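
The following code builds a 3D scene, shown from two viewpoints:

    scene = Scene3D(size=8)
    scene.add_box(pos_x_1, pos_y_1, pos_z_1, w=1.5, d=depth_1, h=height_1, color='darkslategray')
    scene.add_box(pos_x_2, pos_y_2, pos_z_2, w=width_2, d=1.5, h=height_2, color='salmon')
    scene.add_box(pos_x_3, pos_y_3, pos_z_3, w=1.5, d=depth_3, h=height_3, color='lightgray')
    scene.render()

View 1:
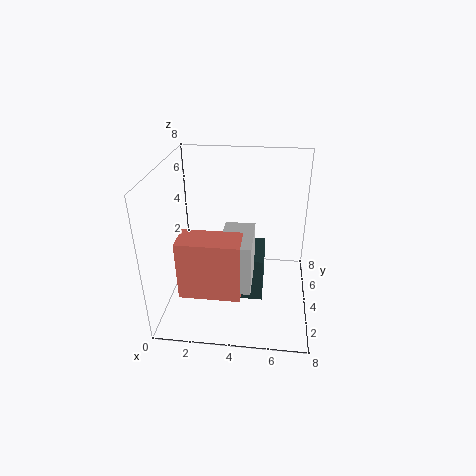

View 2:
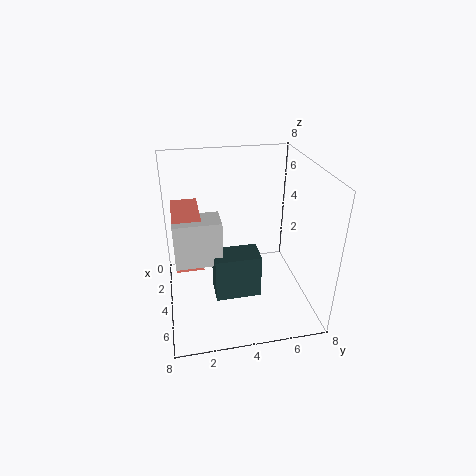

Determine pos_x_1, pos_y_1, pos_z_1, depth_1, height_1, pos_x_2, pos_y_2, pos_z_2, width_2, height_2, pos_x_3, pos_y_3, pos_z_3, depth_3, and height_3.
pos_x_1 = 4
pos_y_1 = 2.5
pos_z_1 = 1
depth_1 = 2.5
height_1 = 2.5
pos_x_2 = 1.5
pos_y_2 = 0.5
pos_z_2 = 2.5
width_2 = 3
height_2 = 3
pos_x_3 = 3.5
pos_y_3 = 0.5
pos_z_3 = 3
depth_3 = 2.5
height_3 = 2.5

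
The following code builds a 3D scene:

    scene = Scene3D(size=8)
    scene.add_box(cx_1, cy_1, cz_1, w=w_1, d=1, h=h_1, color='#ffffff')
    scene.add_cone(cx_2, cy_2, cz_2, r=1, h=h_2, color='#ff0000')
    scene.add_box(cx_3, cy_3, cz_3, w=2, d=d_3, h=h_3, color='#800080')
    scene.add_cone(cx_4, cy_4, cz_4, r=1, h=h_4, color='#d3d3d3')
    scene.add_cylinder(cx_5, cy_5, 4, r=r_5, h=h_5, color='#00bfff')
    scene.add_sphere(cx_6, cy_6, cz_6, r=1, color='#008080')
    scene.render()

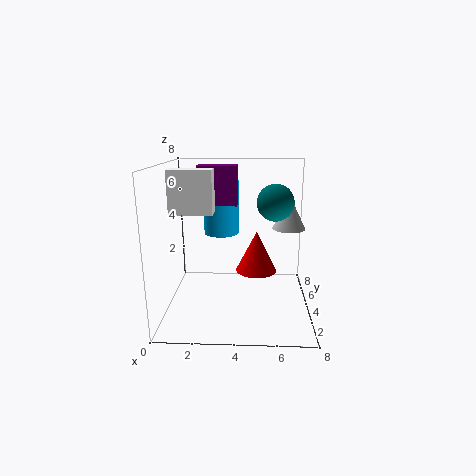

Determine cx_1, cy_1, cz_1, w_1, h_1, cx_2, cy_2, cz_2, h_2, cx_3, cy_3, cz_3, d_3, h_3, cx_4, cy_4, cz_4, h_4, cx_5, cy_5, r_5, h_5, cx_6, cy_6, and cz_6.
cx_1 = 1
cy_1 = 1
cz_1 = 6
w_1 = 2
h_1 = 2
cx_2 = 5
cy_2 = 2
cz_2 = 3
h_2 = 2
cx_3 = 2
cy_3 = 3
cz_3 = 6
d_3 = 1
h_3 = 2
cx_4 = 7
cy_4 = 6
cz_4 = 4
h_4 = 2
cx_5 = 3
cy_5 = 5
r_5 = 1
h_5 = 3
cx_6 = 6
cy_6 = 4
cz_6 = 6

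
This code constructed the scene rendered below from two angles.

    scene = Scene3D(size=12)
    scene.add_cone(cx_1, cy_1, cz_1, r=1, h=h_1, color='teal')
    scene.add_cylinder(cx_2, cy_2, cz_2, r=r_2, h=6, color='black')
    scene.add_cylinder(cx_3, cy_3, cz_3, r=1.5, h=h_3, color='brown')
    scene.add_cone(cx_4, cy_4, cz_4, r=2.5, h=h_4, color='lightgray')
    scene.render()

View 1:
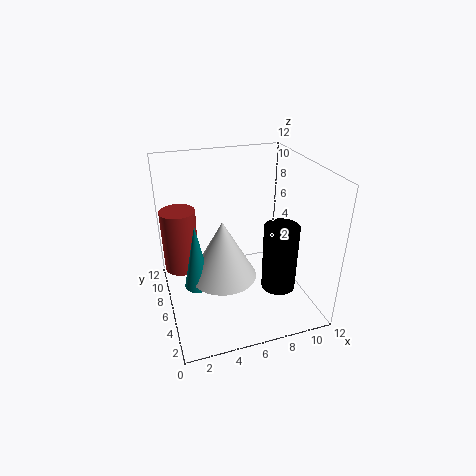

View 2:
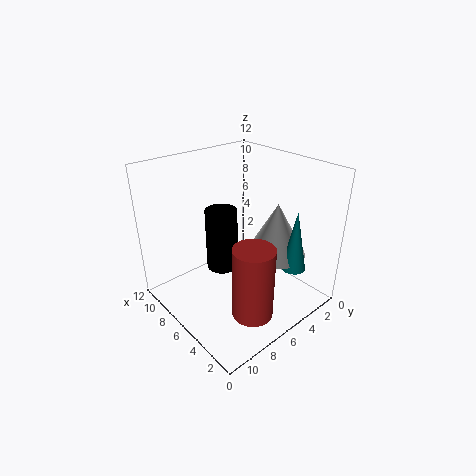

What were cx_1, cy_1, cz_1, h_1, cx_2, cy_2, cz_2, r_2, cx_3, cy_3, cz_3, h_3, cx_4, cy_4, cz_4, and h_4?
cx_1 = 2
cy_1 = 3.5
cz_1 = 4
h_1 = 5
cx_2 = 9.5
cy_2 = 5
cz_2 = 1
r_2 = 1.5
cx_3 = 1.5
cy_3 = 8.5
cz_3 = 2.5
h_3 = 5.5
cx_4 = 4
cy_4 = 3.5
cz_4 = 4.5
h_4 = 4.5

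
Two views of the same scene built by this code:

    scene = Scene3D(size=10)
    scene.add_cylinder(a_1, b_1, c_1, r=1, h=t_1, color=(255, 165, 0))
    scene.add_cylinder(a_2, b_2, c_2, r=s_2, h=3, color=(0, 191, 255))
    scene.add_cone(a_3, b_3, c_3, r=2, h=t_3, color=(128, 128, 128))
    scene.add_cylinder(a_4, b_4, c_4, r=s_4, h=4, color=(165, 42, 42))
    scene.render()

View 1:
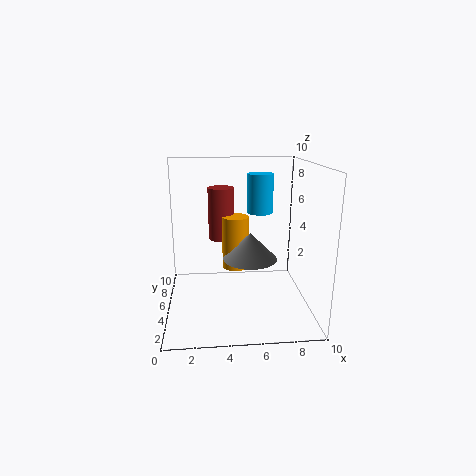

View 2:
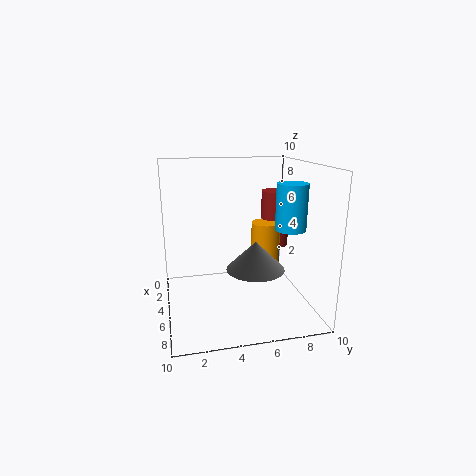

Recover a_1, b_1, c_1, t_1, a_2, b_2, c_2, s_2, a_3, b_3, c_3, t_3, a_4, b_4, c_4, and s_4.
a_1 = 5; b_1 = 7; c_1 = 2; t_1 = 4; a_2 = 7; b_2 = 8; c_2 = 6; s_2 = 1; a_3 = 6; b_3 = 6; c_3 = 3; t_3 = 2; a_4 = 4; b_4 = 8; c_4 = 4; s_4 = 1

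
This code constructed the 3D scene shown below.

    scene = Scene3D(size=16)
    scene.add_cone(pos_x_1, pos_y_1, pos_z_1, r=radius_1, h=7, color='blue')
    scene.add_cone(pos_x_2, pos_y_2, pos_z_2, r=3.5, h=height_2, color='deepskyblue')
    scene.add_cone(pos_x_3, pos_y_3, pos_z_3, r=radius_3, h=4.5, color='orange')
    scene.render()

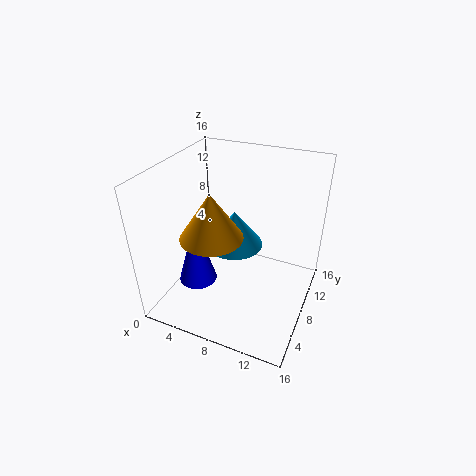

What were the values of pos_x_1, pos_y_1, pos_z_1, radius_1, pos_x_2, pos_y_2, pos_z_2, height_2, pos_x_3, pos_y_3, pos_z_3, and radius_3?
pos_x_1 = 5; pos_y_1 = 4; pos_z_1 = 4.5; radius_1 = 2; pos_x_2 = 6; pos_y_2 = 11.5; pos_z_2 = 4.5; height_2 = 4.5; pos_x_3 = 7.5; pos_y_3 = 3; pos_z_3 = 11; radius_3 = 3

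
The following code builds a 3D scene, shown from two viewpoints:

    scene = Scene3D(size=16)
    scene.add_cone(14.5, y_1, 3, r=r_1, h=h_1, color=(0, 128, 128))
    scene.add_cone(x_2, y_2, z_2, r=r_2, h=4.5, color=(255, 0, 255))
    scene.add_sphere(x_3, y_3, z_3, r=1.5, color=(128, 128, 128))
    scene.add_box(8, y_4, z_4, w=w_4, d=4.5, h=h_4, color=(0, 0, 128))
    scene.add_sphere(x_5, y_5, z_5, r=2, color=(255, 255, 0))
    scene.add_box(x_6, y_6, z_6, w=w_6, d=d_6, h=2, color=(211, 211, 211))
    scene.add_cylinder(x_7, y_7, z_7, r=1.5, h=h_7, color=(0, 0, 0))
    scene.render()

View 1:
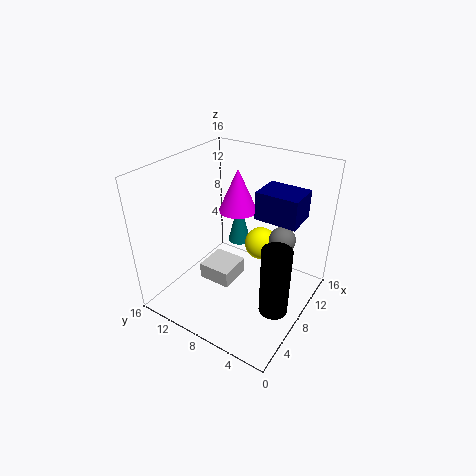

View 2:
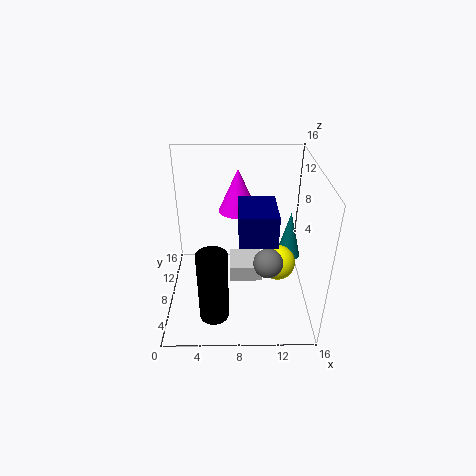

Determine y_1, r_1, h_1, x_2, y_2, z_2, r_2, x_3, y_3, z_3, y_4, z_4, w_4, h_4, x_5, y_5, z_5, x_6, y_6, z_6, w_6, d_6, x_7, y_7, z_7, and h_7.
y_1 = 12, r_1 = 1.5, h_1 = 6, x_2 = 8, y_2 = 8, z_2 = 11.5, r_2 = 2, x_3 = 11, y_3 = 4, z_3 = 7.5, y_4 = 1.5, z_4 = 11, w_4 = 3.5, h_4 = 3, x_5 = 12.5, y_5 = 7.5, z_5 = 5, x_6 = 7, y_6 = 9, z_6 = 1, w_6 = 4, d_6 = 4, x_7 = 5.5, y_7 = 2, z_7 = 2.5, h_7 = 7.5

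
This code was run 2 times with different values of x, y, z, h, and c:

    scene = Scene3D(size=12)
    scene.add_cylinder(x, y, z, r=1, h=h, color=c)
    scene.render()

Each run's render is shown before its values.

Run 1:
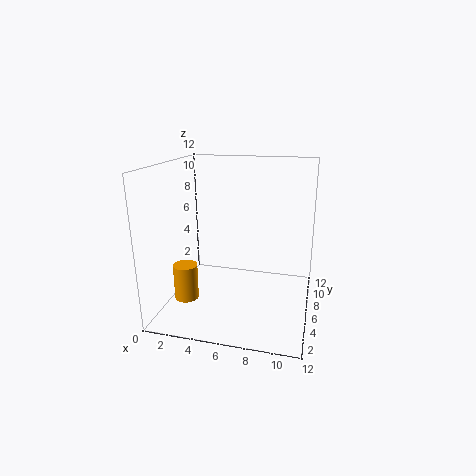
x = 2; y = 4; z = 1; h = 3; c = 'orange'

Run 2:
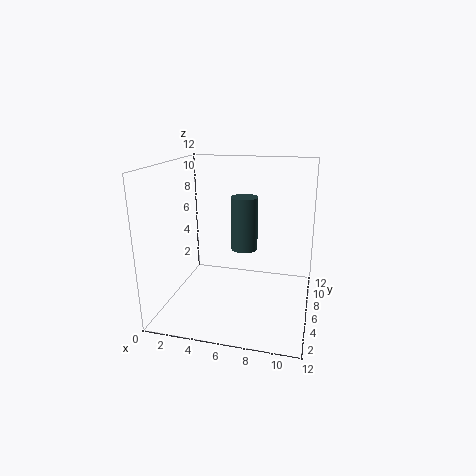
x = 7; y = 4; z = 6; h = 4; c = 'darkslategray'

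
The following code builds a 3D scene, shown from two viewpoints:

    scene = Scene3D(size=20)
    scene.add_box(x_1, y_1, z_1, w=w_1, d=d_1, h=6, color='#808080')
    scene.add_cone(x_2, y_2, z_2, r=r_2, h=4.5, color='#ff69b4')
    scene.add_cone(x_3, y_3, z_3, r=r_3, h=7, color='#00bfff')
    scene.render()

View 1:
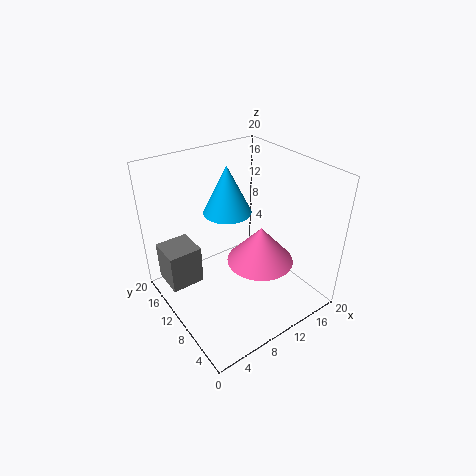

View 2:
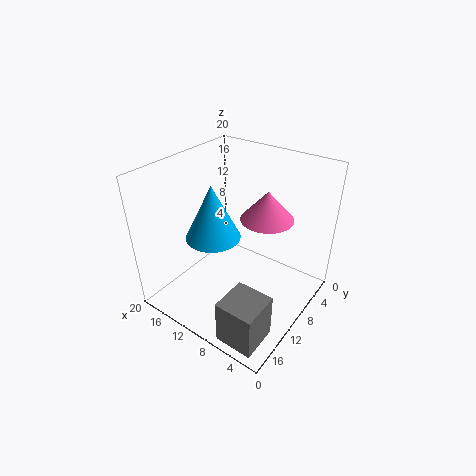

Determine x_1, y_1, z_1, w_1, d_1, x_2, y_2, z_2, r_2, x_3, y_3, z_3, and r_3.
x_1 = 1.5, y_1 = 14.5, z_1 = 1, w_1 = 5, d_1 = 5, x_2 = 9, y_2 = 4, z_2 = 10.5, r_2 = 4, x_3 = 11, y_3 = 14, z_3 = 12, r_3 = 3.5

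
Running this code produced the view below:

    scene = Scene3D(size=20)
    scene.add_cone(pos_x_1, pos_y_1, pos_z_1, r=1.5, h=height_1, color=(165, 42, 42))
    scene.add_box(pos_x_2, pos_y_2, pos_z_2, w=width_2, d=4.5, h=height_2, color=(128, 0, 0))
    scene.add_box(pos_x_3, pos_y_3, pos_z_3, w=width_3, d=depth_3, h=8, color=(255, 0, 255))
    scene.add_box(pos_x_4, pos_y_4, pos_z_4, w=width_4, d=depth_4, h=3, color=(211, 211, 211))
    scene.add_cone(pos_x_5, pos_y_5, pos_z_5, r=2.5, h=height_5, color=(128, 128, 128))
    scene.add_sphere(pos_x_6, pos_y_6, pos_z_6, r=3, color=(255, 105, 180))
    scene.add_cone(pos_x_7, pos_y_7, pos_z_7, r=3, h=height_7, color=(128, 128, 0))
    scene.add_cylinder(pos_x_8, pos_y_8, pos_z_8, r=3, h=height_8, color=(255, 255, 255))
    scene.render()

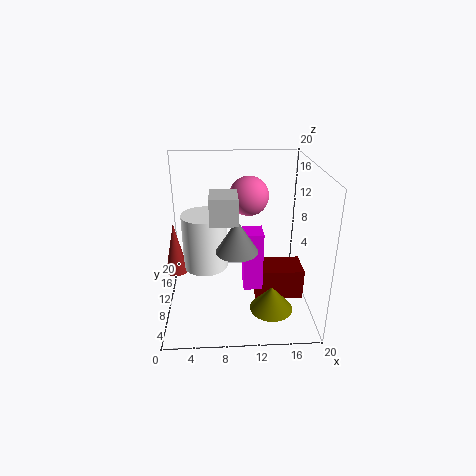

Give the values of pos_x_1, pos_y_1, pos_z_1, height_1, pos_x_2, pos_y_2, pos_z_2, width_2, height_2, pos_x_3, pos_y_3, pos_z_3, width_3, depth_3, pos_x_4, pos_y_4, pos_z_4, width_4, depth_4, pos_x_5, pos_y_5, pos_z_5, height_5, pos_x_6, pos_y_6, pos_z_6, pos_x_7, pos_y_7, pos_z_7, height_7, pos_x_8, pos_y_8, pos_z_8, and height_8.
pos_x_1 = 1.5; pos_y_1 = 8.5; pos_z_1 = 6; height_1 = 7; pos_x_2 = 12.5; pos_y_2 = 8.5; pos_z_2 = 0.5; width_2 = 7; height_2 = 4.5; pos_x_3 = 10.5; pos_y_3 = 5.5; pos_z_3 = 4.5; width_3 = 2.5; depth_3 = 3; pos_x_4 = 6.5; pos_y_4 = 0.5; pos_z_4 = 16; width_4 = 3; depth_4 = 3.5; pos_x_5 = 9.5; pos_y_5 = 3.5; pos_z_5 = 11.5; height_5 = 4; pos_x_6 = 12; pos_y_6 = 16; pos_z_6 = 14; pos_x_7 = 14.5; pos_y_7 = 6.5; pos_z_7 = 0.5; height_7 = 3.5; pos_x_8 = 5.5; pos_y_8 = 9; pos_z_8 = 6.5; height_8 = 7.5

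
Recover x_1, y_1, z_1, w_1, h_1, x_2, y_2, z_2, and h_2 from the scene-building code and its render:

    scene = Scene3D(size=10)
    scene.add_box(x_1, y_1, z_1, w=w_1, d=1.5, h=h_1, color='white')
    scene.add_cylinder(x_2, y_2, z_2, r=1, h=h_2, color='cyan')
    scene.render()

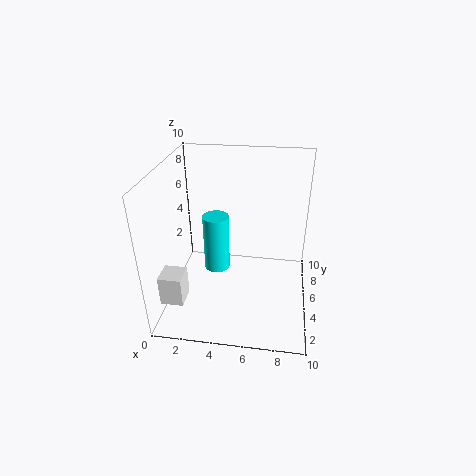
x_1 = 0.5; y_1 = 1; z_1 = 2; w_1 = 1.5; h_1 = 2; x_2 = 3; y_2 = 7; z_2 = 1; h_2 = 4.5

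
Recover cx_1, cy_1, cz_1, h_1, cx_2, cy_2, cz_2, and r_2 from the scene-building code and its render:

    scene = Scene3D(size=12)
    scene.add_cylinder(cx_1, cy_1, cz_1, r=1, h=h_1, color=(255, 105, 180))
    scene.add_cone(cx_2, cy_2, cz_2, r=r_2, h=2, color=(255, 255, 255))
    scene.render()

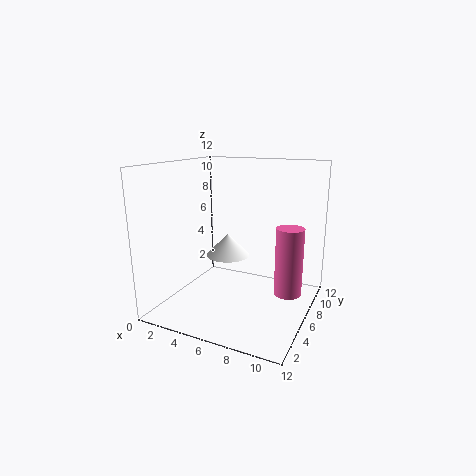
cx_1 = 11
cy_1 = 4
cz_1 = 3
h_1 = 5
cx_2 = 4
cy_2 = 8
cz_2 = 3.5
r_2 = 2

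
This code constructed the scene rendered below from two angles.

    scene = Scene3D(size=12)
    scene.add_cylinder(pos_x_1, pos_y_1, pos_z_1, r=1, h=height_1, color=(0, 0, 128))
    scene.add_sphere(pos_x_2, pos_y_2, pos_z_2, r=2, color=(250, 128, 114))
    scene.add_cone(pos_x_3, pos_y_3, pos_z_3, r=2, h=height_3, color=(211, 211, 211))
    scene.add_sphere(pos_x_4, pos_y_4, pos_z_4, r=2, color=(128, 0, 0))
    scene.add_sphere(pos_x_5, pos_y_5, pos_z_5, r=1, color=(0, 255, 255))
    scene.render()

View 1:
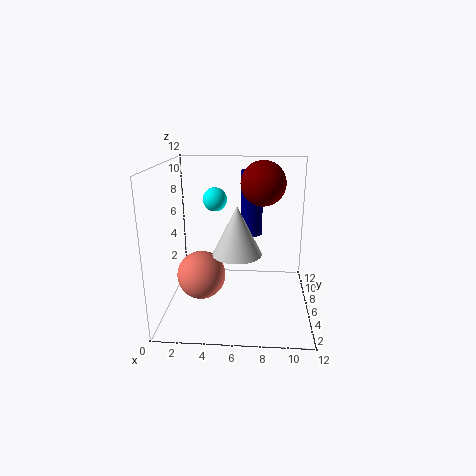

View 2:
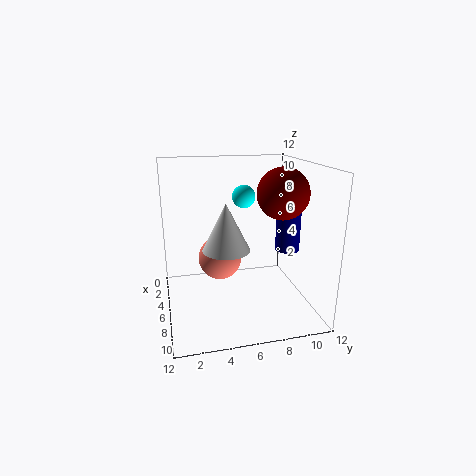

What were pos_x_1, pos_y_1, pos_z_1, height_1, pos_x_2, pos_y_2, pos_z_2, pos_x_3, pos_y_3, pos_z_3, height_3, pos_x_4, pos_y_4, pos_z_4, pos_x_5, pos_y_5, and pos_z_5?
pos_x_1 = 7
pos_y_1 = 10
pos_z_1 = 5
height_1 = 6
pos_x_2 = 3
pos_y_2 = 5
pos_z_2 = 3
pos_x_3 = 6
pos_y_3 = 5
pos_z_3 = 5
height_3 = 4
pos_x_4 = 8
pos_y_4 = 9
pos_z_4 = 10
pos_x_5 = 4
pos_y_5 = 7
pos_z_5 = 9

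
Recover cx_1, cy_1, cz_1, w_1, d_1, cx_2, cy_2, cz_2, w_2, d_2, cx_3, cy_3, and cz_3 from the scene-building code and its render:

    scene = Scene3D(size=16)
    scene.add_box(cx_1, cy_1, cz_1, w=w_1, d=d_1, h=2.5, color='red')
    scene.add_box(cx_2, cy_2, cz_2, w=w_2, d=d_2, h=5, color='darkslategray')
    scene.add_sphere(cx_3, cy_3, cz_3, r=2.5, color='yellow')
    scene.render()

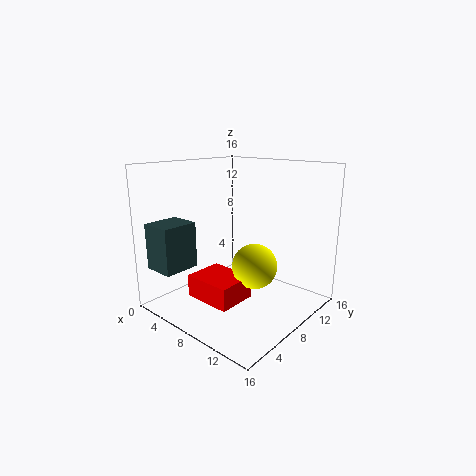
cx_1 = 4.5
cy_1 = 3.5
cz_1 = 1.5
w_1 = 5.5
d_1 = 4.5
cx_2 = 1.5
cy_2 = 0.5
cz_2 = 5
w_2 = 3.5
d_2 = 4
cx_3 = 10
cy_3 = 8.5
cz_3 = 5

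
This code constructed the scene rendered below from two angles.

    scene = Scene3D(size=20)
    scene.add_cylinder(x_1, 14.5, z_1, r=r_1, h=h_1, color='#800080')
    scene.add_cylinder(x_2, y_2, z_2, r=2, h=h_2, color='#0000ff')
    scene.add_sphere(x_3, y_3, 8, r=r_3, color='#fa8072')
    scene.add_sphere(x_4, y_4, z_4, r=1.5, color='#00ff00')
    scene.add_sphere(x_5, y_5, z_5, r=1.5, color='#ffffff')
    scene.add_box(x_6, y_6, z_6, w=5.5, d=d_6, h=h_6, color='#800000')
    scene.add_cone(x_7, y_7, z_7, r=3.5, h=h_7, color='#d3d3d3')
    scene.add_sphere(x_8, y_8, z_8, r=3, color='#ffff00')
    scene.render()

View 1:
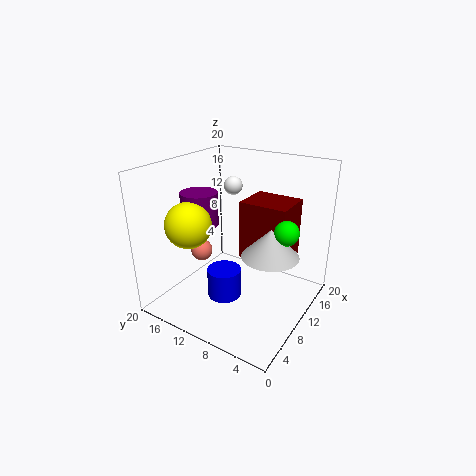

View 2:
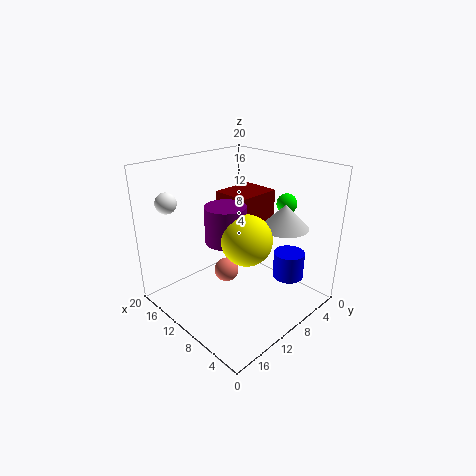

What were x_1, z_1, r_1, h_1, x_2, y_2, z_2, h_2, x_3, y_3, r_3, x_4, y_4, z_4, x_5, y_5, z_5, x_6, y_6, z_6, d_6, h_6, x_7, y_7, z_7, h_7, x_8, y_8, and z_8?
x_1 = 7.5; z_1 = 12; r_1 = 2.5; h_1 = 4.5; x_2 = 3; y_2 = 7.5; z_2 = 6; h_2 = 3.5; x_3 = 7.5; y_3 = 14.5; r_3 = 1.5; x_4 = 8; y_4 = 2; z_4 = 13.5; x_5 = 18; y_5 = 16; z_5 = 14.5; x_6 = 9.5; y_6 = 3; z_6 = 7.5; d_6 = 6.5; h_6 = 8; x_7 = 7; y_7 = 3.5; z_7 = 10.5; h_7 = 3.5; x_8 = 4.5; y_8 = 14; z_8 = 13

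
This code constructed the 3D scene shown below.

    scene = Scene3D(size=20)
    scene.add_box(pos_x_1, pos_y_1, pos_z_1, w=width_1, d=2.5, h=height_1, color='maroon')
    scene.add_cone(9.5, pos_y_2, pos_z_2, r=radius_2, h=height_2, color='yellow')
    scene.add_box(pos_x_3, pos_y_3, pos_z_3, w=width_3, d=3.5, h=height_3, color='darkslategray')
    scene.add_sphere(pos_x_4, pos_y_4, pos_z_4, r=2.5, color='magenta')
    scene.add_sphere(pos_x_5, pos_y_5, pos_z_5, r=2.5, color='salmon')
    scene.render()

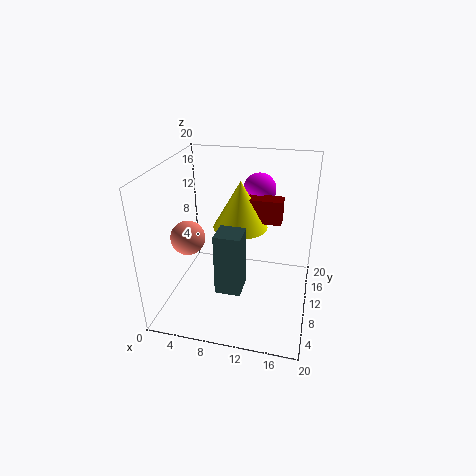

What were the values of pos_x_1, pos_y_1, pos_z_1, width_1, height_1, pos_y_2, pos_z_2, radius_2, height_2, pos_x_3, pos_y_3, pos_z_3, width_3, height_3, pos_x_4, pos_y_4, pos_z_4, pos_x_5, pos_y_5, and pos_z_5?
pos_x_1 = 10.5, pos_y_1 = 13, pos_z_1 = 11, width_1 = 5, height_1 = 3.5, pos_y_2 = 13.5, pos_z_2 = 10, radius_2 = 4, height_2 = 7, pos_x_3 = 8, pos_y_3 = 5, pos_z_3 = 4, width_3 = 3.5, height_3 = 8.5, pos_x_4 = 11.5, pos_y_4 = 17.5, pos_z_4 = 14.5, pos_x_5 = 2.5, pos_y_5 = 10, pos_z_5 = 9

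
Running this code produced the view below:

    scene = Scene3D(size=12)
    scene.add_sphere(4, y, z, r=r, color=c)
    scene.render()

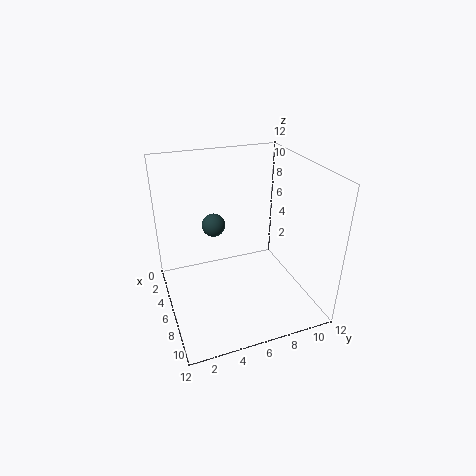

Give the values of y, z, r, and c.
y = 4.5
z = 6.5
r = 1
c = 'darkslategray'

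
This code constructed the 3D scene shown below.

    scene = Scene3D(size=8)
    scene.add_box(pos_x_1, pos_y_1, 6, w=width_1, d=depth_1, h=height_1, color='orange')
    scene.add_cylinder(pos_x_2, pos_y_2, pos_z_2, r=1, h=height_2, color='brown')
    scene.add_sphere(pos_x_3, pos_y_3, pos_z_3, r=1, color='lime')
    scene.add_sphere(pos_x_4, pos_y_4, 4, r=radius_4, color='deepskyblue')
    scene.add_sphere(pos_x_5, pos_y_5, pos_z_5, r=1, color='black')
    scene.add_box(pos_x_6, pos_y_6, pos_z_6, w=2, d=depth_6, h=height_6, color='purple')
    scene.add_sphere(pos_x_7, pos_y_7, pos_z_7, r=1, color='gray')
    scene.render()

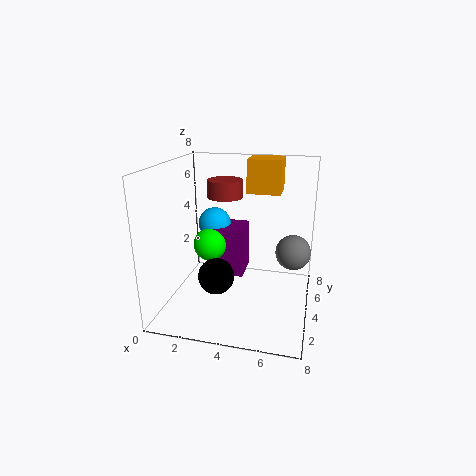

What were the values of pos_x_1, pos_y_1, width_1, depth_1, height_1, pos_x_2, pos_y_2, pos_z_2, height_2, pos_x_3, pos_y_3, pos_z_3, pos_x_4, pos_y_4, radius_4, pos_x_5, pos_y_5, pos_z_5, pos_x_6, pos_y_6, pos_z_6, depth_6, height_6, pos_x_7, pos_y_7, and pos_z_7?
pos_x_1 = 4
pos_y_1 = 6
width_1 = 2
depth_1 = 2
height_1 = 2
pos_x_2 = 3
pos_y_2 = 5
pos_z_2 = 6
height_2 = 1
pos_x_3 = 2
pos_y_3 = 5
pos_z_3 = 3
pos_x_4 = 2
pos_y_4 = 6
radius_4 = 1
pos_x_5 = 3
pos_y_5 = 3
pos_z_5 = 2
pos_x_6 = 2
pos_y_6 = 5
pos_z_6 = 1
depth_6 = 2
height_6 = 3
pos_x_7 = 7
pos_y_7 = 5
pos_z_7 = 3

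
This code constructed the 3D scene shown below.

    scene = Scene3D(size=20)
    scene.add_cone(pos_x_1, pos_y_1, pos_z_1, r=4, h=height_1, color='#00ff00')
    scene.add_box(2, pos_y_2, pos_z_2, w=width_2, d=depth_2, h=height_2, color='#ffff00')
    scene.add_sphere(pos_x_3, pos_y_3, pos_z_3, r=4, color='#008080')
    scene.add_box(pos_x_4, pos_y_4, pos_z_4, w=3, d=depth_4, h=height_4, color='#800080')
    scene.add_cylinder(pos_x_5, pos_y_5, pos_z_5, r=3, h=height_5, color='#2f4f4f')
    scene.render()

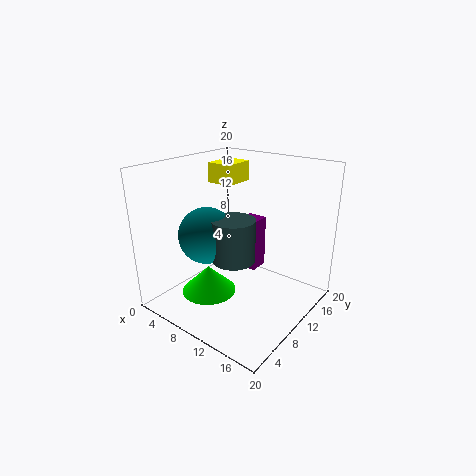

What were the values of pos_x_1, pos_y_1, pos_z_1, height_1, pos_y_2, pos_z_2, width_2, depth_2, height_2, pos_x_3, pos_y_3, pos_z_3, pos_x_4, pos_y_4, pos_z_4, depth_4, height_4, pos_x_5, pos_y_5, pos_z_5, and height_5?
pos_x_1 = 6; pos_y_1 = 8; pos_z_1 = 1; height_1 = 4; pos_y_2 = 13; pos_z_2 = 16; width_2 = 4; depth_2 = 5; height_2 = 3; pos_x_3 = 6; pos_y_3 = 8; pos_z_3 = 10; pos_x_4 = 7; pos_y_4 = 14; pos_z_4 = 3; depth_4 = 3; height_4 = 8; pos_x_5 = 10; pos_y_5 = 9; pos_z_5 = 7; height_5 = 6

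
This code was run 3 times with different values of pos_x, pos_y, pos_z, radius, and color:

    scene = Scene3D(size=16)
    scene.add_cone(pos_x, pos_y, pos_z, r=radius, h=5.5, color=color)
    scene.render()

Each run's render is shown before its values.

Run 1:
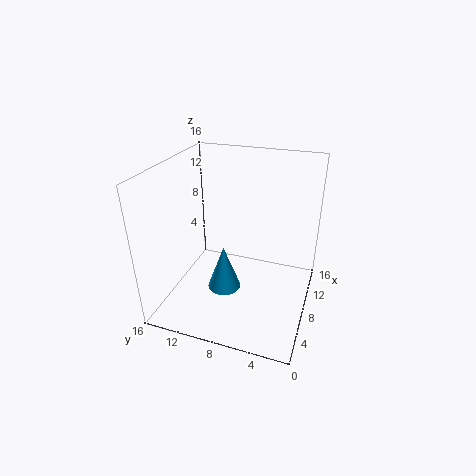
pos_x = 8.5, pos_y = 10, pos_z = 0.5, radius = 2, color = 'deepskyblue'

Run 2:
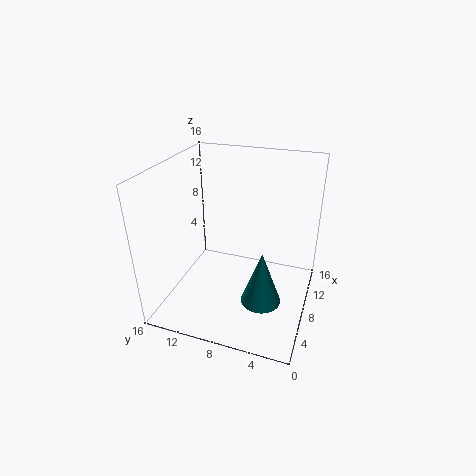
pos_x = 3.5, pos_y = 4, pos_z = 4, radius = 2, color = 'teal'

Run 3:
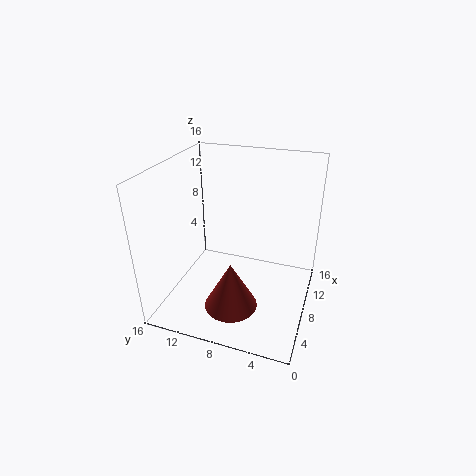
pos_x = 5.5, pos_y = 8, pos_z = 0.5, radius = 3, color = 'brown'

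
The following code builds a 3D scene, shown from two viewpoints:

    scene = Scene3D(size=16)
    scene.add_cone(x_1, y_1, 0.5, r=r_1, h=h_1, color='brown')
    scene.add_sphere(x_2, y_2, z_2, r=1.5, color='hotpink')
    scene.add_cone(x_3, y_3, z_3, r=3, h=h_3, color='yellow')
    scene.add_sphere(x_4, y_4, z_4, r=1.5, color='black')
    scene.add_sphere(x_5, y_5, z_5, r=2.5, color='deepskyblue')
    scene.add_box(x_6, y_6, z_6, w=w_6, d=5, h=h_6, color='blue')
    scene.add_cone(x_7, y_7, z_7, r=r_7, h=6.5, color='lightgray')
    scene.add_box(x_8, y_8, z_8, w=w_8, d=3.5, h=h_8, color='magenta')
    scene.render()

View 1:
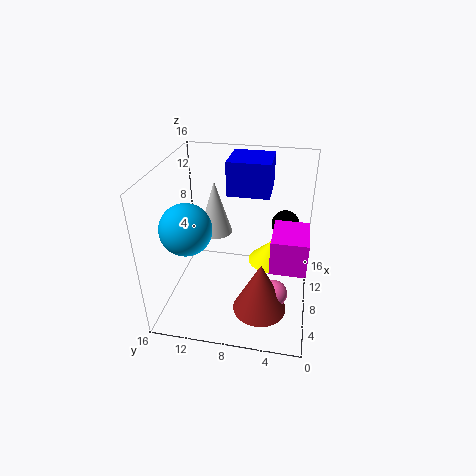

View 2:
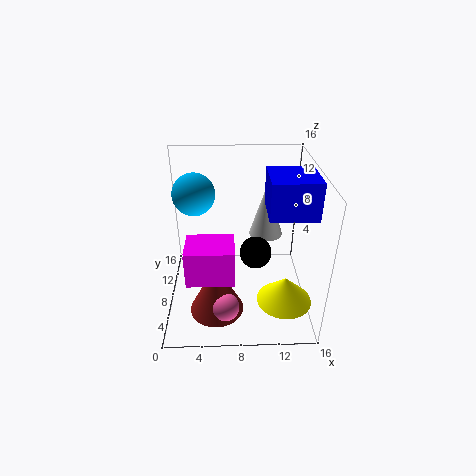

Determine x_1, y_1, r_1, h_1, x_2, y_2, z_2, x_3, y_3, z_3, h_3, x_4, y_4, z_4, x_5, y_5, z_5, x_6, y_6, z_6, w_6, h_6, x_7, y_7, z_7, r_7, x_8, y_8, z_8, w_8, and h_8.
x_1 = 5.5, y_1 = 5, r_1 = 3, h_1 = 6, x_2 = 6.5, y_2 = 3.5, z_2 = 2, x_3 = 13, y_3 = 4.5, z_3 = 2, h_3 = 3, x_4 = 9.5, y_4 = 3, z_4 = 9.5, x_5 = 3, y_5 = 12, z_5 = 11.5, x_6 = 11, y_6 = 5, z_6 = 11.5, w_6 = 5, h_6 = 4, x_7 = 11.5, y_7 = 11.5, z_7 = 6.5, r_7 = 2, x_8 = 3, y_8 = 0.5, z_8 = 7.5, w_8 = 4.5, h_8 = 3.5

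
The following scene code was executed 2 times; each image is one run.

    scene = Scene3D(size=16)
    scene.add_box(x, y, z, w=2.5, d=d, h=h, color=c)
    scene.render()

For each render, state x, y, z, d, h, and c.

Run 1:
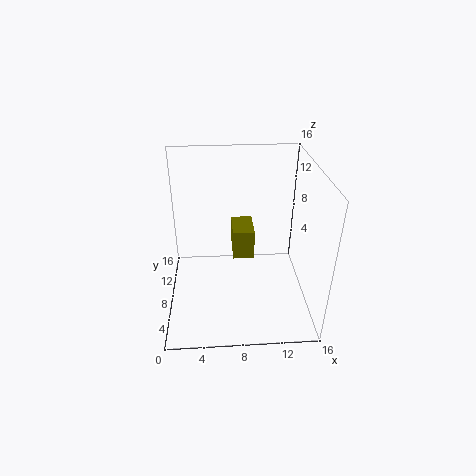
x = 7.5; y = 9; z = 4.5; d = 4; h = 3.5; c = 'olive'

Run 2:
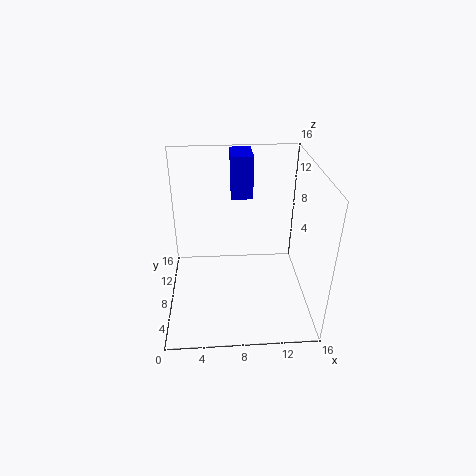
x = 7.5; y = 11.5; z = 11; d = 4; h = 5; c = 'blue'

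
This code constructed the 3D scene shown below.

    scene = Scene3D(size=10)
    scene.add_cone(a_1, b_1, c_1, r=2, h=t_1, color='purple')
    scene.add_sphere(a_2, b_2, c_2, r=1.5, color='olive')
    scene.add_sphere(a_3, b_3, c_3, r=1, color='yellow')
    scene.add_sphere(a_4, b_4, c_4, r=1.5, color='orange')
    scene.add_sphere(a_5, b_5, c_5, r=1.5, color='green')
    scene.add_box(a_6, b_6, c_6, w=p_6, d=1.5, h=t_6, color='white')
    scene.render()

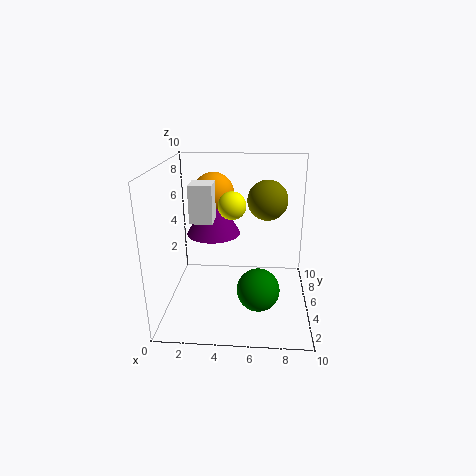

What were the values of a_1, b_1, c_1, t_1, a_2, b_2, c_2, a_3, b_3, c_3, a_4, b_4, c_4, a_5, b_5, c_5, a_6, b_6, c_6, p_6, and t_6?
a_1 = 3, b_1 = 7, c_1 = 4.5, t_1 = 3.5, a_2 = 7, b_2 = 7.5, c_2 = 7, a_3 = 4.5, b_3 = 6, c_3 = 7, a_4 = 3, b_4 = 7.5, c_4 = 7.5, a_5 = 6.5, b_5 = 4, c_5 = 1.5, a_6 = 2, b_6 = 3.5, c_6 = 6.5, p_6 = 1.5, t_6 = 2.5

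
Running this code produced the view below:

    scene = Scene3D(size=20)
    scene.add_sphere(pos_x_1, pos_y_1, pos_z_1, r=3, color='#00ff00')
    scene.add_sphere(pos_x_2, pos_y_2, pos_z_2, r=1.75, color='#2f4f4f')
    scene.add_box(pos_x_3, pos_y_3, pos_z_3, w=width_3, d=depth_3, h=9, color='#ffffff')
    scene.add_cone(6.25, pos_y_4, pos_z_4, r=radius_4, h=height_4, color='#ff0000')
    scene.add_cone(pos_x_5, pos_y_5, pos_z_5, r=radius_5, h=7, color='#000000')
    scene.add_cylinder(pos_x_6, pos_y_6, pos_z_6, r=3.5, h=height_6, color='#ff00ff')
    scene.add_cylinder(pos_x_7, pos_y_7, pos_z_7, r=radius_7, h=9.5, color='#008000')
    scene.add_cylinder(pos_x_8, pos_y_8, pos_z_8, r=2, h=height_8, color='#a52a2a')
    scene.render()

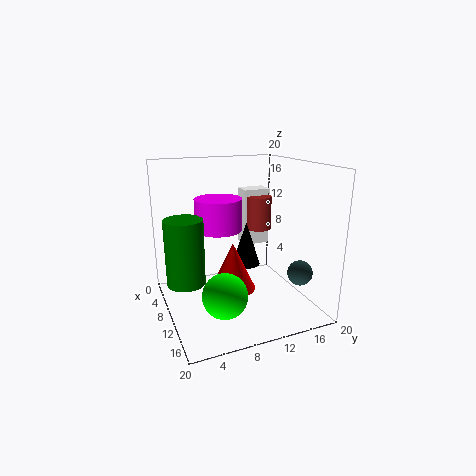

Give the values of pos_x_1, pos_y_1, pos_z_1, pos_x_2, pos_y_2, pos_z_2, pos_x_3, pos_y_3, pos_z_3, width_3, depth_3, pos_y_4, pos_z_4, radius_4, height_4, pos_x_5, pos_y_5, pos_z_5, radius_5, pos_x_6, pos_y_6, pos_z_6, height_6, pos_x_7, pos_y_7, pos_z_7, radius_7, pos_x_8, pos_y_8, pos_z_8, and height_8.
pos_x_1 = 14; pos_y_1 = 6.5; pos_z_1 = 3.75; pos_x_2 = 14.5; pos_y_2 = 17.5; pos_z_2 = 5.25; pos_x_3 = 1; pos_y_3 = 13.75; pos_z_3 = 6.25; width_3 = 3; depth_3 = 4.25; pos_y_4 = 10.75; pos_z_4 = 0.25; radius_4 = 3.5; height_4 = 7.5; pos_x_5 = 4.5; pos_y_5 = 13.75; pos_z_5 = 3.25; radius_5 = 2.25; pos_x_6 = 5.5; pos_y_6 = 8.75; pos_z_6 = 10; height_6 = 4.75; pos_x_7 = 7.5; pos_y_7 = 3; pos_z_7 = 3.25; radius_7 = 2.75; pos_x_8 = 4.25; pos_y_8 = 16; pos_z_8 = 9; height_8 = 5.25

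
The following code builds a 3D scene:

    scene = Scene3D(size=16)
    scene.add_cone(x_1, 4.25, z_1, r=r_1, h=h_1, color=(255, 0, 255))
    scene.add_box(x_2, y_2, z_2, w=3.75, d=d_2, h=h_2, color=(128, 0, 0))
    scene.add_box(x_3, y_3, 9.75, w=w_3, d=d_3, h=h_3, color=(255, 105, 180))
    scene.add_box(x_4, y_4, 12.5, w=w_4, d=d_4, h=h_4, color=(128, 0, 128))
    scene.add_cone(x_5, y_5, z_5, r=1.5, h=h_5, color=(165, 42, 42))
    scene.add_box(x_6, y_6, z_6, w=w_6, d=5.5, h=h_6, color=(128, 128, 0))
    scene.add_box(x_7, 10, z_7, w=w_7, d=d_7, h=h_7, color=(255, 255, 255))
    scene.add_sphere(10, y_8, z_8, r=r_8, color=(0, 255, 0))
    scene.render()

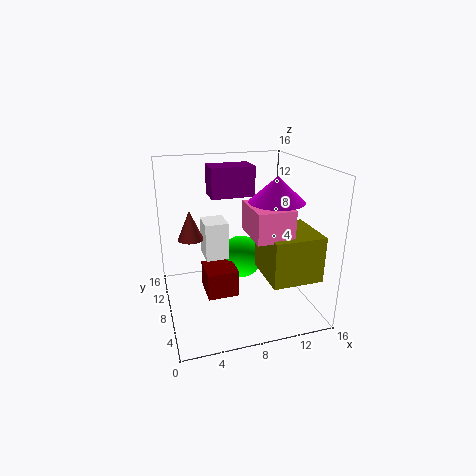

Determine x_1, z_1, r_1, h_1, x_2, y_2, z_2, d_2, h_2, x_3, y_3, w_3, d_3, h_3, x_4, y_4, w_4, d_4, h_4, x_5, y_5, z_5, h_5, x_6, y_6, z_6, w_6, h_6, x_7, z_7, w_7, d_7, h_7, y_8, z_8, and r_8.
x_1 = 10.75; z_1 = 13; r_1 = 2.75; h_1 = 2.5; x_2 = 4.5; y_2 = 8.25; z_2 = 0.25; d_2 = 4; h_2 = 3.25; x_3 = 8; y_3 = 1.75; w_3 = 3.75; d_3 = 4.75; h_3 = 3; x_4 = 5.25; y_4 = 8.25; w_4 = 4.75; d_4 = 3; h_4 = 3.25; x_5 = 3.25; y_5 = 11.5; z_5 = 7; h_5 = 3.5; x_6 = 9.5; y_6 = 1; z_6 = 5.25; w_6 = 5.25; h_6 = 4.75; x_7 = 4.75; z_7 = 4.5; w_7 = 2.75; d_7 = 3.25; h_7 = 4.5; y_8 = 13; z_8 = 3; r_8 = 2.75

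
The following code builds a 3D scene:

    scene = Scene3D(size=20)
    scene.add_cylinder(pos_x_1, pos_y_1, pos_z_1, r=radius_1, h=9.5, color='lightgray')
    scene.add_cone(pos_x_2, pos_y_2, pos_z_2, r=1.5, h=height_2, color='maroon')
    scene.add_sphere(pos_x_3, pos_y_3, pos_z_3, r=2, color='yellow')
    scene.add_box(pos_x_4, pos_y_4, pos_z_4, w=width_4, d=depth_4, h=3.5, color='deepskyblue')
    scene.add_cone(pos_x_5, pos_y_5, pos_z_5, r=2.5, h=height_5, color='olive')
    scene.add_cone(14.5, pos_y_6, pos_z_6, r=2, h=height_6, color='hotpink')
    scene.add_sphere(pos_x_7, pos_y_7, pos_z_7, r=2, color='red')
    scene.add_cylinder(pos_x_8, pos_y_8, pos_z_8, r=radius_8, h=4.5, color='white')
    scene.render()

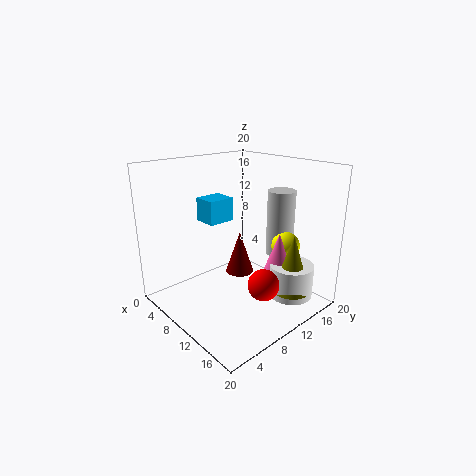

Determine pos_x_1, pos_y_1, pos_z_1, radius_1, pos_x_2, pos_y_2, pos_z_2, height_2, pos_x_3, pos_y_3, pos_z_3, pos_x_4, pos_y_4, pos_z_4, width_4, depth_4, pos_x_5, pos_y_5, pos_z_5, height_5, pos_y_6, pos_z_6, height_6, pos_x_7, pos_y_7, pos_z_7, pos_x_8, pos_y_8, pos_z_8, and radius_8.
pos_x_1 = 12
pos_y_1 = 16.5
pos_z_1 = 6.5
radius_1 = 2
pos_x_2 = 17
pos_y_2 = 4
pos_z_2 = 10
height_2 = 4.5
pos_x_3 = 14
pos_y_3 = 15.5
pos_z_3 = 8.5
pos_x_4 = 2.5
pos_y_4 = 8.5
pos_z_4 = 11
width_4 = 3.5
depth_4 = 4
pos_x_5 = 17
pos_y_5 = 13.5
pos_z_5 = 3.5
height_5 = 8
pos_y_6 = 13.5
pos_z_6 = 5.5
height_6 = 5.5
pos_x_7 = 16.5
pos_y_7 = 8.5
pos_z_7 = 6
pos_x_8 = 16.5
pos_y_8 = 14
pos_z_8 = 2.5
radius_8 = 3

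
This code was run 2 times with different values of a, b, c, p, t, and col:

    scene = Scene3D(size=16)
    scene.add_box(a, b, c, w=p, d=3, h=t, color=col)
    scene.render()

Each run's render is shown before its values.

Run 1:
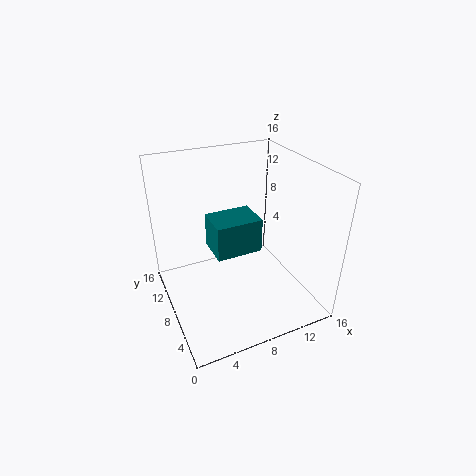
a = 3
b = 1
c = 11
p = 4
t = 3
col = 'teal'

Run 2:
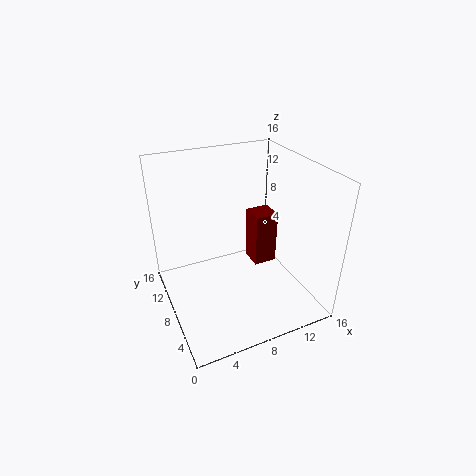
a = 12
b = 11
c = 1
p = 3
t = 7
col = 'maroon'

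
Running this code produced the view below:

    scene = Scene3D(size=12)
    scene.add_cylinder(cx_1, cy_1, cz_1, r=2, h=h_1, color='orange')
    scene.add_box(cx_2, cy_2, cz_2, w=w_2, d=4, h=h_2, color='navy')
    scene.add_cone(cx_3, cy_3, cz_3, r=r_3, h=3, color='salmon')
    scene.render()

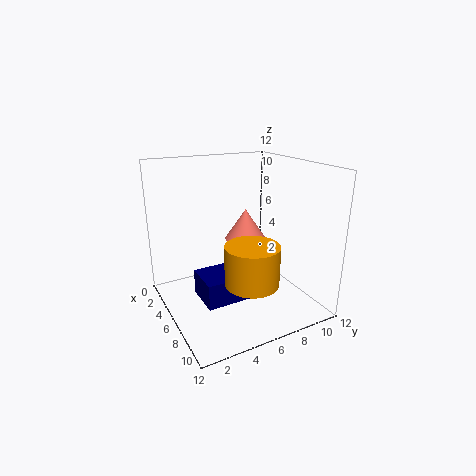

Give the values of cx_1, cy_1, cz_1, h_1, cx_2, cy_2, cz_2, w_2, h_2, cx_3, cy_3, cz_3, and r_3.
cx_1 = 10
cy_1 = 5
cz_1 = 4
h_1 = 3
cx_2 = 6
cy_2 = 2
cz_2 = 2
w_2 = 3
h_2 = 2
cx_3 = 2
cy_3 = 9
cz_3 = 4
r_3 = 2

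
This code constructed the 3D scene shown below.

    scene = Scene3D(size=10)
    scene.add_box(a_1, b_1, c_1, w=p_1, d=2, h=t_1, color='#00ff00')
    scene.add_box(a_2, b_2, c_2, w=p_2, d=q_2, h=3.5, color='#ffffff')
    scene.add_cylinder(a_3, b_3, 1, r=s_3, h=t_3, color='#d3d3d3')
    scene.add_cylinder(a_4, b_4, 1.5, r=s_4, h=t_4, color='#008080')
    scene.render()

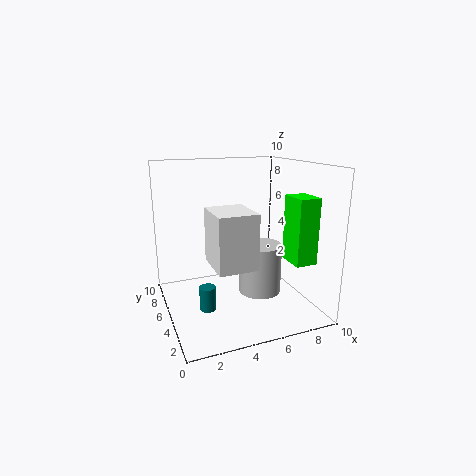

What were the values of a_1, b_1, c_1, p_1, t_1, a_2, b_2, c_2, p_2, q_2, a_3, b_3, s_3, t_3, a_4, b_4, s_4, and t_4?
a_1 = 8; b_1 = 2; c_1 = 3.5; p_1 = 1.5; t_1 = 4.5; a_2 = 2.5; b_2 = 1.5; c_2 = 4; p_2 = 2.5; q_2 = 3; a_3 = 6.5; b_3 = 4.5; s_3 = 1.5; t_3 = 3.5; a_4 = 2; b_4 = 2.5; s_4 = 0.5; t_4 = 1.5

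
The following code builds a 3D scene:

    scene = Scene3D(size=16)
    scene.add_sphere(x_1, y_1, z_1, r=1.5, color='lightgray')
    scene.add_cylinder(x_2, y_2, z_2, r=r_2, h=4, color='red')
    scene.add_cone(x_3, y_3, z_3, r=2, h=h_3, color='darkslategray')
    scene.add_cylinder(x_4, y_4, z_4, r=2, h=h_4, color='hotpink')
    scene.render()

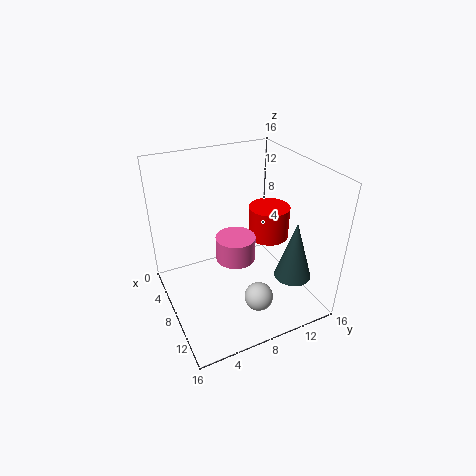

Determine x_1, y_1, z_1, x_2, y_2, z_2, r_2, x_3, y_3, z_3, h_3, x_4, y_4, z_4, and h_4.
x_1 = 13, y_1 = 8, z_1 = 3.5, x_2 = 5.5, y_2 = 13.5, z_2 = 5.5, r_2 = 2.5, x_3 = 12.5, y_3 = 12.5, z_3 = 4.5, h_3 = 6.5, x_4 = 10.5, y_4 = 6.5, z_4 = 7.5, h_4 = 2.5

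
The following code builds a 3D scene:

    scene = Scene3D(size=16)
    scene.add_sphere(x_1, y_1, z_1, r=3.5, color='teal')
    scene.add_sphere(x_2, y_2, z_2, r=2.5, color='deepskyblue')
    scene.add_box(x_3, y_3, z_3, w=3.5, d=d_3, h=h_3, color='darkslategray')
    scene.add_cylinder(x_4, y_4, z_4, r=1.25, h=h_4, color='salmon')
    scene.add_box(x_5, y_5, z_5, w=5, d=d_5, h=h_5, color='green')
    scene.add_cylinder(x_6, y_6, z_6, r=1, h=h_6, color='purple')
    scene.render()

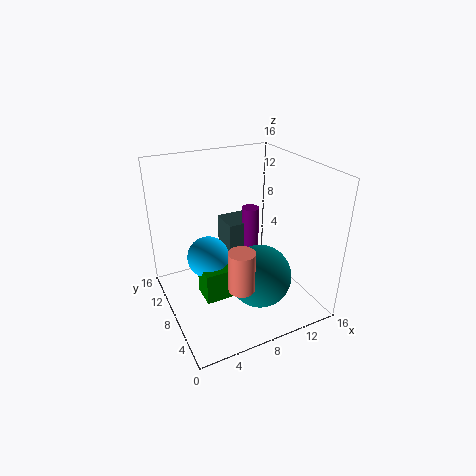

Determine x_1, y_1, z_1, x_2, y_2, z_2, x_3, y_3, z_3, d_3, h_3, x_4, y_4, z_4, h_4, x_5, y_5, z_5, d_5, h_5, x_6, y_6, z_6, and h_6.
x_1 = 9.5; y_1 = 5.5; z_1 = 4; x_2 = 5.5; y_2 = 11; z_2 = 4.5; x_3 = 7.75; y_3 = 9.5; z_3 = 4.75; d_3 = 3.5; h_3 = 4; x_4 = 5.25; y_4 = 1.75; z_4 = 6.25; h_4 = 4; x_5 = 4; y_5 = 7.75; z_5 = 0.25; d_5 = 3; h_5 = 3.75; x_6 = 10.5; y_6 = 9.75; z_6 = 2.5; h_6 = 8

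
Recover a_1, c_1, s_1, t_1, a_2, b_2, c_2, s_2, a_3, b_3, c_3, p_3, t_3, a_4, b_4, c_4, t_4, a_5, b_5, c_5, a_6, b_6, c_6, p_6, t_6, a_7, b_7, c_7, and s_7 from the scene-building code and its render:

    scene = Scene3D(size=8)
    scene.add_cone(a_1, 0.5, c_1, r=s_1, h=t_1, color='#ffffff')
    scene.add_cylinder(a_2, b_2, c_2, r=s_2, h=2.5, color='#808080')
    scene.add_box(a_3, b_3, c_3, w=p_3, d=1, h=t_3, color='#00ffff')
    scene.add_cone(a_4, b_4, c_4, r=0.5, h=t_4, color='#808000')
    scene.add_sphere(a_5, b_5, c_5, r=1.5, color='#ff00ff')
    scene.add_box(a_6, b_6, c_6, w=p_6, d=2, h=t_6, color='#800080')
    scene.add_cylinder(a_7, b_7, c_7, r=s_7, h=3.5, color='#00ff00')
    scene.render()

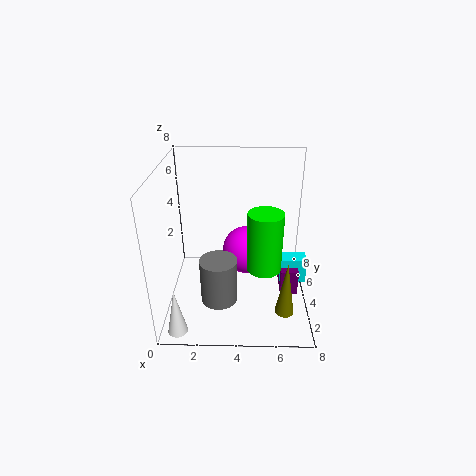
a_1 = 1, c_1 = 0.5, s_1 = 0.5, t_1 = 2.5, a_2 = 3, b_2 = 2.5, c_2 = 1, s_2 = 1, a_3 = 6.5, b_3 = 4, c_3 = 1, p_3 = 1.5, t_3 = 1.5, a_4 = 6.5, b_4 = 1.5, c_4 = 1, t_4 = 3, a_5 = 4.5, b_5 = 6, c_5 = 2, a_6 = 6.5, b_6 = 3.5, c_6 = 0.5, p_6 = 1, t_6 = 1.5, a_7 = 5.5, b_7 = 4, c_7 = 2, s_7 = 1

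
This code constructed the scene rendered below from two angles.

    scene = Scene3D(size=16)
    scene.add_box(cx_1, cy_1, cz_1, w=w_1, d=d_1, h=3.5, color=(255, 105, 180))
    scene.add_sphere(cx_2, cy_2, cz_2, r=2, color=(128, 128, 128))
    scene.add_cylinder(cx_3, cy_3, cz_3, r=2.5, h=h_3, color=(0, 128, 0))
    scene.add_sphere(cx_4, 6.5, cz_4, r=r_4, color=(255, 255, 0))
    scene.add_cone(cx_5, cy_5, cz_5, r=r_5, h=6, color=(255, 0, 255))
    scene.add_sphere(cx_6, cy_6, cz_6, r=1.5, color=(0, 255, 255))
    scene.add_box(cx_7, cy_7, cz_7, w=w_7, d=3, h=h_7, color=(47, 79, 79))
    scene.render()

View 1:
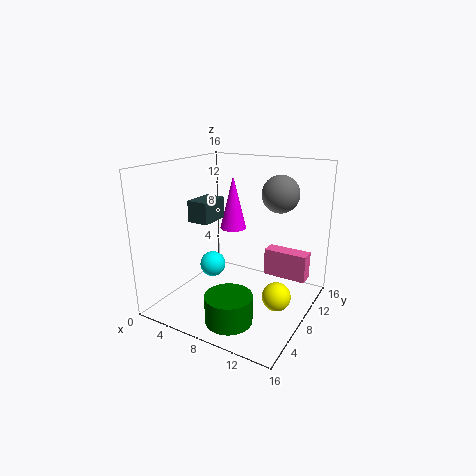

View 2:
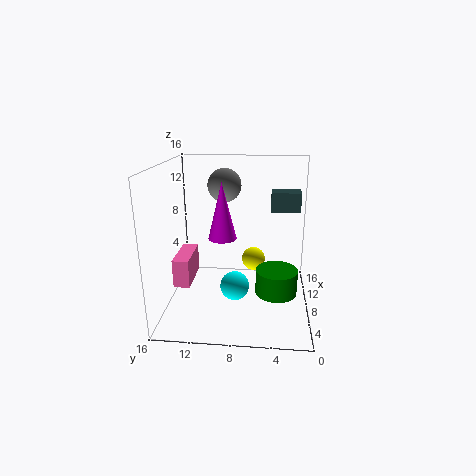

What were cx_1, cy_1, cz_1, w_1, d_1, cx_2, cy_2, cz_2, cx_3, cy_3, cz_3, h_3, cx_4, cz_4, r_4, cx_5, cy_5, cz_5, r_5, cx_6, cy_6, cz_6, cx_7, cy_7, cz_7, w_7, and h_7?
cx_1 = 8.5; cy_1 = 14; cz_1 = 1; w_1 = 5.5; d_1 = 2; cx_2 = 12; cy_2 = 10; cz_2 = 13; cx_3 = 9.5; cy_3 = 3.5; cz_3 = 0.5; h_3 = 3; cx_4 = 13.5; cz_4 = 3; r_4 = 1.5; cx_5 = 6.5; cy_5 = 9.5; cz_5 = 8.5; r_5 = 1.5; cx_6 = 4.5; cy_6 = 8; cz_6 = 4; cx_7 = 6.5; cy_7 = 1.5; cz_7 = 11.5; w_7 = 2; h_7 = 2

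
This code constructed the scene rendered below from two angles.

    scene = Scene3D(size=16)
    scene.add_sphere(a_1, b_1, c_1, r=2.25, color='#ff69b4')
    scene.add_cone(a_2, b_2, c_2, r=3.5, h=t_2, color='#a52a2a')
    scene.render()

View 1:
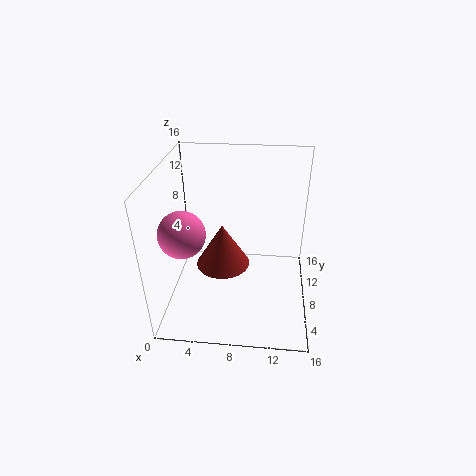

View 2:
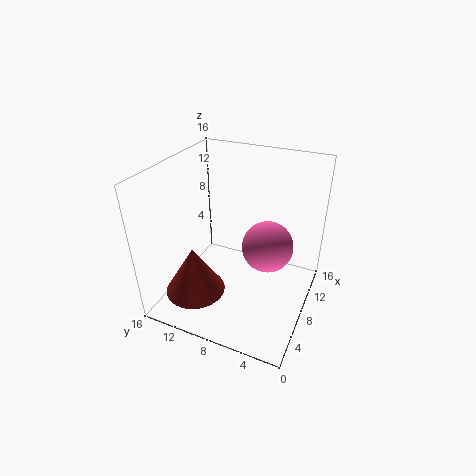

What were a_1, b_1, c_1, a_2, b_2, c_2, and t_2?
a_1 = 3.25, b_1 = 3, c_1 = 11.25, a_2 = 5.5, b_2 = 12.5, c_2 = 1, t_2 = 5.75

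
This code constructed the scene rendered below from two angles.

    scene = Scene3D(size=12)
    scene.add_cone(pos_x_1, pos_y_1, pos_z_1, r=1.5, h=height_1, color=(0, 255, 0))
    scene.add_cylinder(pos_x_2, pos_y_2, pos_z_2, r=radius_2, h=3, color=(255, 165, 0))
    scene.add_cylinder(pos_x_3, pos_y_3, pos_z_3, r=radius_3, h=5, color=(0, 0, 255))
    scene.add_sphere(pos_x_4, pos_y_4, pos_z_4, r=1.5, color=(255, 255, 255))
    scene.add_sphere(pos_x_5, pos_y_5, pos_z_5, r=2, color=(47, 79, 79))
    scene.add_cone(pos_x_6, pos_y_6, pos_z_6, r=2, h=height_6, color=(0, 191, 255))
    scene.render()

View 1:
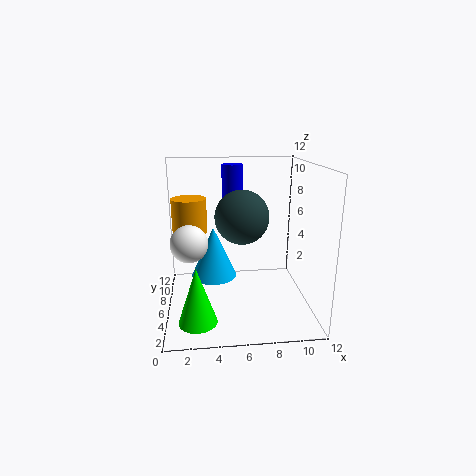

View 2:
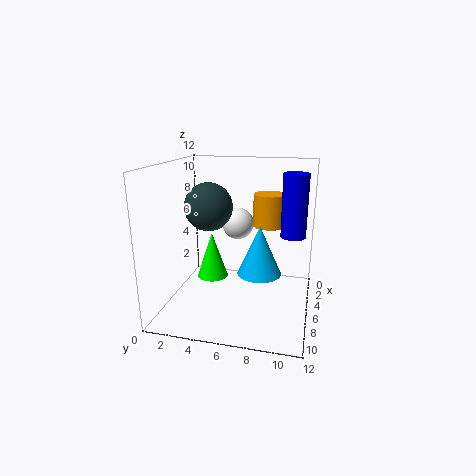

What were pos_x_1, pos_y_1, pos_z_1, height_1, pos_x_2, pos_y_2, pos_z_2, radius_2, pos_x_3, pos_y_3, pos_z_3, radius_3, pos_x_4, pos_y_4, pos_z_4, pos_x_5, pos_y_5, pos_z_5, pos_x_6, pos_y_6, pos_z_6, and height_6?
pos_x_1 = 2.5; pos_y_1 = 2.5; pos_z_1 = 0.5; height_1 = 4.5; pos_x_2 = 2; pos_y_2 = 8; pos_z_2 = 6; radius_2 = 1.5; pos_x_3 = 6; pos_y_3 = 10.5; pos_z_3 = 6.5; radius_3 = 1; pos_x_4 = 2; pos_y_4 = 5; pos_z_4 = 6; pos_x_5 = 6; pos_y_5 = 3.5; pos_z_5 = 8.5; pos_x_6 = 4; pos_y_6 = 7.5; pos_z_6 = 2; height_6 = 4.5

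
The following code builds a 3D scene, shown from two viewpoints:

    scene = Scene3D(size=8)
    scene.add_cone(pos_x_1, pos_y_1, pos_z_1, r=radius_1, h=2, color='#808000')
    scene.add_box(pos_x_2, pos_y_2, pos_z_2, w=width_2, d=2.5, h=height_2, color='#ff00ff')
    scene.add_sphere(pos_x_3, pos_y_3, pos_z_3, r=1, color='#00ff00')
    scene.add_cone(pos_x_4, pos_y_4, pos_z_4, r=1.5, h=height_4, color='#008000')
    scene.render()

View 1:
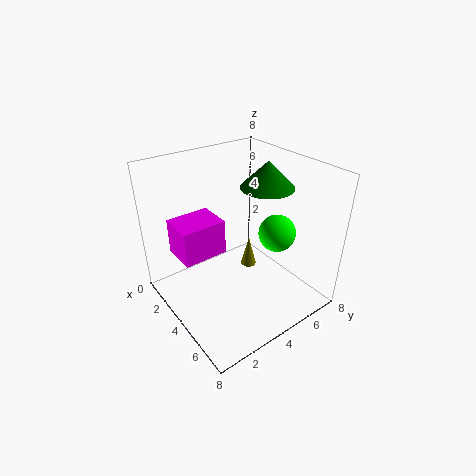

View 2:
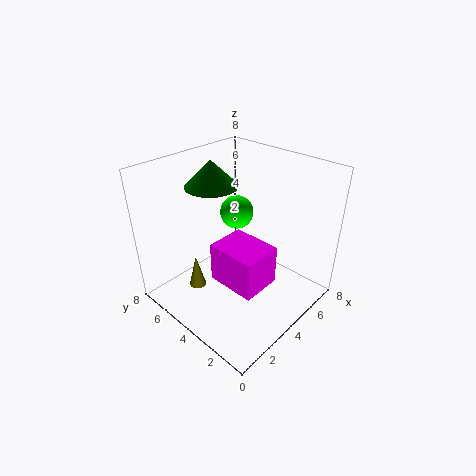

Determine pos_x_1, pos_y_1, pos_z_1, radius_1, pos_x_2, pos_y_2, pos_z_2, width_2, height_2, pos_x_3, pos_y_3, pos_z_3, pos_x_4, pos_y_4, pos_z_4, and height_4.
pos_x_1 = 2.5, pos_y_1 = 6, pos_z_1 = 0.5, radius_1 = 0.5, pos_x_2 = 1.5, pos_y_2 = 1, pos_z_2 = 3, width_2 = 2, height_2 = 2, pos_x_3 = 5.5, pos_y_3 = 5.5, pos_z_3 = 4.5, pos_x_4 = 4, pos_y_4 = 6, pos_z_4 = 6.5, height_4 = 1.5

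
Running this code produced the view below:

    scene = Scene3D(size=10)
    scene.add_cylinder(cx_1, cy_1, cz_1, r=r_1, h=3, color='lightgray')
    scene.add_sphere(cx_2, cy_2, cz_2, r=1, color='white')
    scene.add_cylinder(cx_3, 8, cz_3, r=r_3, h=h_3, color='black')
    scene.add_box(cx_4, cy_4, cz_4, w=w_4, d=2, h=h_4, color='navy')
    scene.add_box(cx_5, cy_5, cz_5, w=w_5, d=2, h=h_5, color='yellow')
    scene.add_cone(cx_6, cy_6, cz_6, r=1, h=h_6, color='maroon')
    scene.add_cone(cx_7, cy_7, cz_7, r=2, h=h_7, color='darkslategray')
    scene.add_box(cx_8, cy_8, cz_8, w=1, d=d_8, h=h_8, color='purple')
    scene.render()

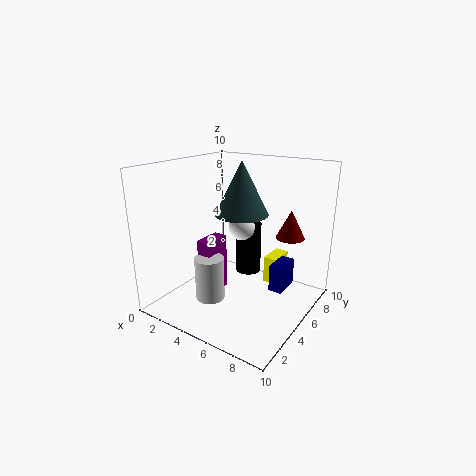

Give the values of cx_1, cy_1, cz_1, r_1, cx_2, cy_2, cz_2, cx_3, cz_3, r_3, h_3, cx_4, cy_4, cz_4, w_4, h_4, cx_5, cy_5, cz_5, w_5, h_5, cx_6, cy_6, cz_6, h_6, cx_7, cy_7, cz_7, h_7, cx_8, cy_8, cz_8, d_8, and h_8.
cx_1 = 4, cy_1 = 3, cz_1 = 1, r_1 = 1, cx_2 = 4, cy_2 = 7, cz_2 = 5, cx_3 = 4, cz_3 = 1, r_3 = 1, h_3 = 4, cx_4 = 7, cy_4 = 6, cz_4 = 1, w_4 = 1, h_4 = 2, cx_5 = 6, cy_5 = 7, cz_5 = 1, w_5 = 1, h_5 = 2, cx_6 = 8, cy_6 = 7, cz_6 = 5, h_6 = 2, cx_7 = 4, cy_7 = 7, cz_7 = 6, h_7 = 4, cx_8 = 3, cy_8 = 3, cz_8 = 1, d_8 = 2, h_8 = 4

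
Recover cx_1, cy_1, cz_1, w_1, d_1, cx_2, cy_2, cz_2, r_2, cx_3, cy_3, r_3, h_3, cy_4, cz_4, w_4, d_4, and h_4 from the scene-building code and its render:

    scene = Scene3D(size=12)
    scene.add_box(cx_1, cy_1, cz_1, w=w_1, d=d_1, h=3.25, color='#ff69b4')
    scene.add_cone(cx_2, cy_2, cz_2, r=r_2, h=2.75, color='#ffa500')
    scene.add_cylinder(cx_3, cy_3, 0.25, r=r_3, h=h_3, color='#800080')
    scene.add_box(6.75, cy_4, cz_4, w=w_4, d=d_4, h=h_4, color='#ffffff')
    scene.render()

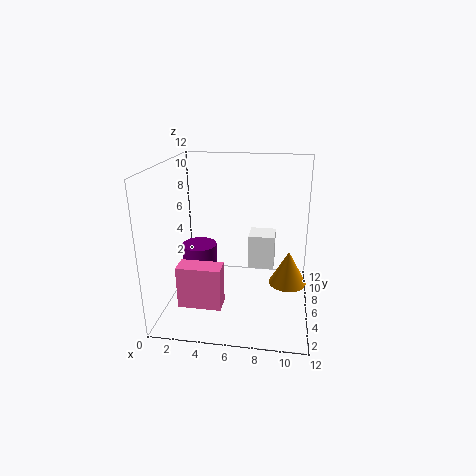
cx_1 = 2.25
cy_1 = 1
cz_1 = 2.25
w_1 = 3.25
d_1 = 1.5
cx_2 = 10.25
cy_2 = 5
cz_2 = 2.75
r_2 = 1.5
cx_3 = 2.5
cy_3 = 6.5
r_3 = 1.5
h_3 = 4.75
cy_4 = 7
cz_4 = 2.75
w_4 = 2.25
d_4 = 2.25
h_4 = 3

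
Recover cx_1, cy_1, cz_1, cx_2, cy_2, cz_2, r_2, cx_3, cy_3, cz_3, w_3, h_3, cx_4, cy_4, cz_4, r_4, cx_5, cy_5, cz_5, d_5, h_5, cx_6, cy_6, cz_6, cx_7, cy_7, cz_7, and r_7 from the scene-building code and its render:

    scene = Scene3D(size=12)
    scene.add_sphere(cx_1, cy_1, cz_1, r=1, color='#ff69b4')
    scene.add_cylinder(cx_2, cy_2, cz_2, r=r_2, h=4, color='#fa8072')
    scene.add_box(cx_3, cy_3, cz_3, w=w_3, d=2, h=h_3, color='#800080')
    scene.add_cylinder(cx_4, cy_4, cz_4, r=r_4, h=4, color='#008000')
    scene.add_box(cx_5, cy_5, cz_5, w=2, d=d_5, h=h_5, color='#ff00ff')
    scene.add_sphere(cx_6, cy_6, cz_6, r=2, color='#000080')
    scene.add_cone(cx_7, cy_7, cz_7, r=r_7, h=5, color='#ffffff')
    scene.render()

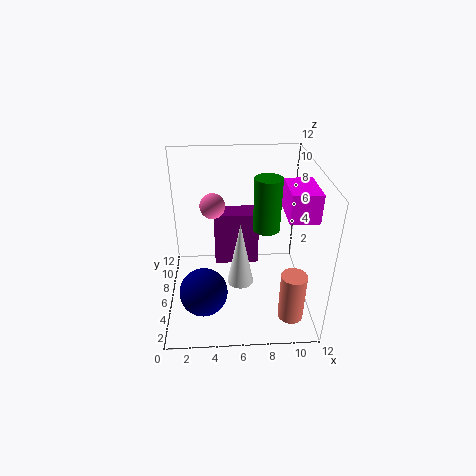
cx_1 = 4, cy_1 = 6, cz_1 = 9, cx_2 = 10, cy_2 = 2, cz_2 = 1, r_2 = 1, cx_3 = 4, cy_3 = 8, cz_3 = 2, w_3 = 4, h_3 = 5, cx_4 = 8, cy_4 = 4, cz_4 = 8, r_4 = 1, cx_5 = 9, cy_5 = 1, cz_5 = 10, d_5 = 3, h_5 = 2, cx_6 = 3, cy_6 = 4, cz_6 = 2, cx_7 = 6, cy_7 = 3, cz_7 = 4, r_7 = 1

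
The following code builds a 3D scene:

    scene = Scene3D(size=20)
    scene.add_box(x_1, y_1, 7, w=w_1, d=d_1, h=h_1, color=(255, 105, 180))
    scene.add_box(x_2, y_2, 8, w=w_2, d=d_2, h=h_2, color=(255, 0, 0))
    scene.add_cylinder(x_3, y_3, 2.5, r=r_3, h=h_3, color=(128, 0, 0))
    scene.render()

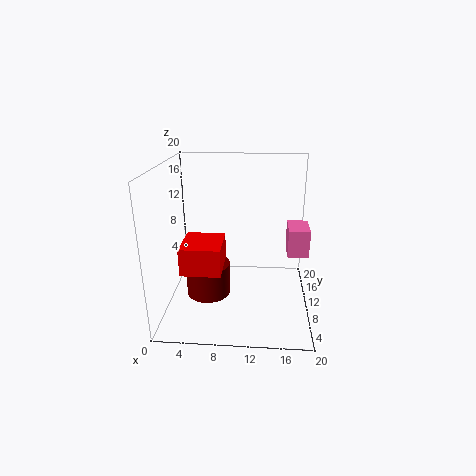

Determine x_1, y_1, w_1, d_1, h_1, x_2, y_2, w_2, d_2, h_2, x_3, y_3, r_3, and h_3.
x_1 = 17, y_1 = 10.5, w_1 = 3, d_1 = 4.5, h_1 = 4, x_2 = 3.5, y_2 = 2.5, w_2 = 5, d_2 = 5.5, h_2 = 3.5, x_3 = 6, y_3 = 8, r_3 = 3, h_3 = 4.5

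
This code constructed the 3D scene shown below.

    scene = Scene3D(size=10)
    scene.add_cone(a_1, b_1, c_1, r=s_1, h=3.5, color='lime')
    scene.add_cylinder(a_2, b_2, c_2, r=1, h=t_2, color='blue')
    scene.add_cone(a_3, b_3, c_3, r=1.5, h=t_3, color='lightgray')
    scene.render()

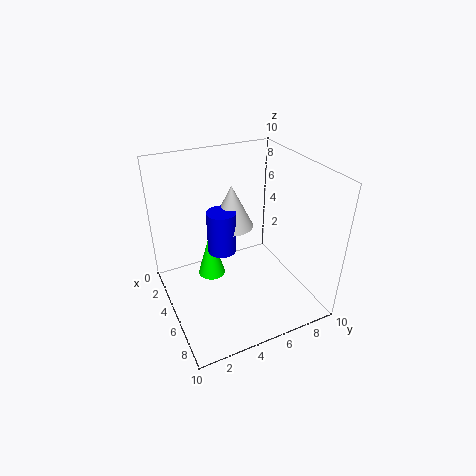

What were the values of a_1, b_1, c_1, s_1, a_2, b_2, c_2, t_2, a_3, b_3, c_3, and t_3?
a_1 = 3.5
b_1 = 3.5
c_1 = 1.5
s_1 = 1
a_2 = 4.5
b_2 = 4
c_2 = 4
t_2 = 3
a_3 = 4
b_3 = 5
c_3 = 5.5
t_3 = 3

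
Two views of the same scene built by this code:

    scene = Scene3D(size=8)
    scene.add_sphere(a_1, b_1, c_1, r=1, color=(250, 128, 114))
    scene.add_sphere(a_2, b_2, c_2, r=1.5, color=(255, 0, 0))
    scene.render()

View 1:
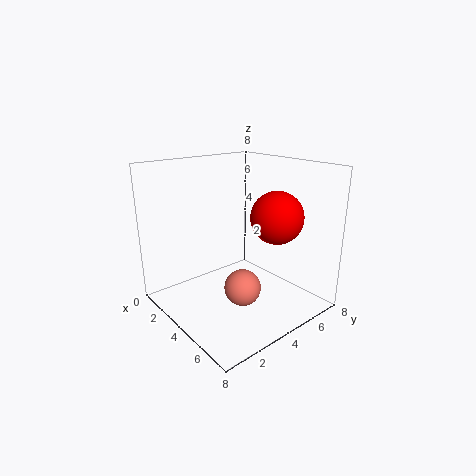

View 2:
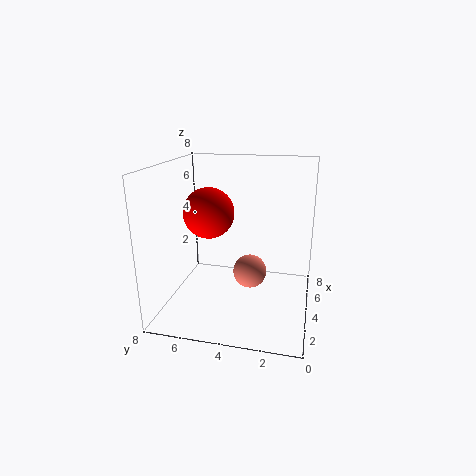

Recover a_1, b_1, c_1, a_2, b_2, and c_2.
a_1 = 5, b_1 = 3.5, c_1 = 1.5, a_2 = 5, b_2 = 6, c_2 = 5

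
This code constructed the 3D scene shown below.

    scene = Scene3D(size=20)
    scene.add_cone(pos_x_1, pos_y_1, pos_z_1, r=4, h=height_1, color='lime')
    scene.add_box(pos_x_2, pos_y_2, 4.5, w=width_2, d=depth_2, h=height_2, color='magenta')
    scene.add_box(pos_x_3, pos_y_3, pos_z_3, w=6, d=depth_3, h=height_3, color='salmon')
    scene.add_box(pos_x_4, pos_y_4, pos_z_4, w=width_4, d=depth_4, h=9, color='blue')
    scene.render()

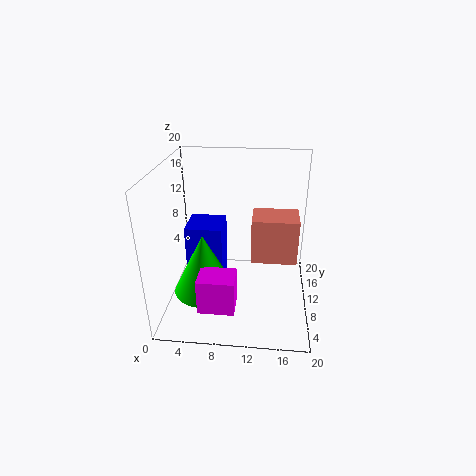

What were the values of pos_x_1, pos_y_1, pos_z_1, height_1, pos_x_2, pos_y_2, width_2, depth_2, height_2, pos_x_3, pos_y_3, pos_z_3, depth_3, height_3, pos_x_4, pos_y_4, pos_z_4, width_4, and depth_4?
pos_x_1 = 6; pos_y_1 = 5.5; pos_z_1 = 4.5; height_1 = 8; pos_x_2 = 6; pos_y_2 = 0.5; width_2 = 4.5; depth_2 = 3.5; height_2 = 4.5; pos_x_3 = 12; pos_y_3 = 7; pos_z_3 = 8; depth_3 = 4.5; height_3 = 6; pos_x_4 = 3; pos_y_4 = 8; pos_z_4 = 3; width_4 = 5; depth_4 = 5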